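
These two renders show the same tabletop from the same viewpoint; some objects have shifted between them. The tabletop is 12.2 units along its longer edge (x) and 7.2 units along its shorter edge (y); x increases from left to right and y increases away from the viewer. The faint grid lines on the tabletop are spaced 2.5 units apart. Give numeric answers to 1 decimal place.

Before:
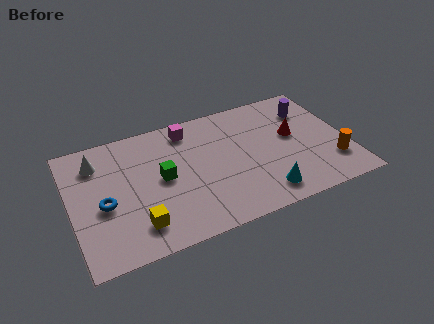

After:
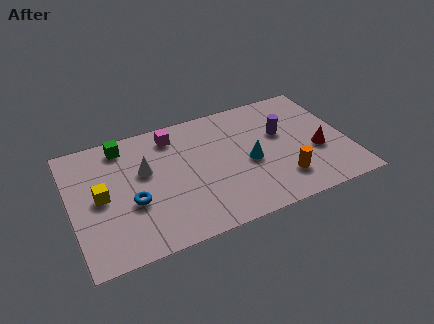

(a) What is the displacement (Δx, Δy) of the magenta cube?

(-0.7, -0.1)

The magenta cube started near (5.4, 6.1) and ended near (4.7, 6.0).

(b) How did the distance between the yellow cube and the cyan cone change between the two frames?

+1.0

They were about 5.5 units apart before and 6.5 after — 1.0 units further apart.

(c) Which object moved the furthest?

the green cube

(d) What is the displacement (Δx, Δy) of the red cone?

(0.9, -1.3)

The red cone started near (9.9, 4.1) and ended near (10.8, 2.8).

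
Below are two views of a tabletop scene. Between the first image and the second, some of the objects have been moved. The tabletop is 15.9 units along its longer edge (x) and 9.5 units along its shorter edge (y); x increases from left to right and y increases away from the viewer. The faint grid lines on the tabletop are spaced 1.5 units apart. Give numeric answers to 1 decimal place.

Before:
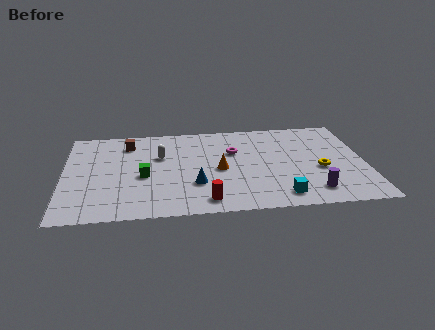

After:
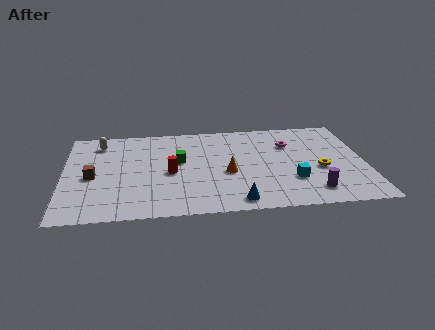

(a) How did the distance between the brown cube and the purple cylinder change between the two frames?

+0.5

They were about 11.3 units apart before and 11.8 after — 0.5 units further apart.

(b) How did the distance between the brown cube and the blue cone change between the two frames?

+2.4

The distance was about 5.8 in the first image and 8.2 in the second, so they moved 2.4 units further apart.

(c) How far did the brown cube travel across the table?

3.8

From (3.4, 7.6) to (1.5, 4.3), the brown cube covered √(1.9² + 3.3²) ≈ 3.8 units.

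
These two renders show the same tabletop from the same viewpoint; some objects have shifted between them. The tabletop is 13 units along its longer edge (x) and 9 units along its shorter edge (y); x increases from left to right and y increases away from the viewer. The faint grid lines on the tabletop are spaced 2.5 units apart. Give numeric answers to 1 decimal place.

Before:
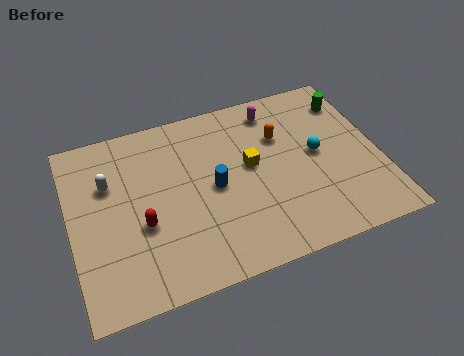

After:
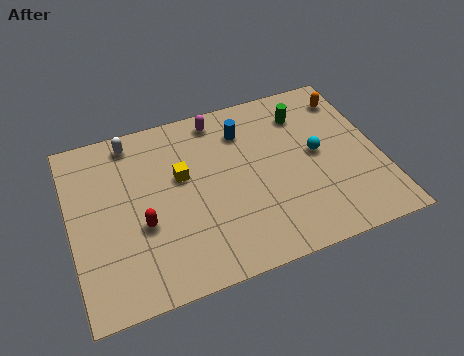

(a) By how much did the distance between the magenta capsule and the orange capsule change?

+4.1

They were about 1.5 units apart before and 5.6 after — 4.1 units further apart.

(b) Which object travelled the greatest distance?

the orange capsule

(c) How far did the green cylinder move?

2.0

From (12.1, 7.1) to (10.1, 7.0), the green cylinder covered √(2.0² + 0.1²) ≈ 2.0 units.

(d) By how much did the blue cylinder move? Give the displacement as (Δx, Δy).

(1.5, 2.5)

The blue cylinder was at about (6.0, 4.4) and moved to about (7.5, 6.9).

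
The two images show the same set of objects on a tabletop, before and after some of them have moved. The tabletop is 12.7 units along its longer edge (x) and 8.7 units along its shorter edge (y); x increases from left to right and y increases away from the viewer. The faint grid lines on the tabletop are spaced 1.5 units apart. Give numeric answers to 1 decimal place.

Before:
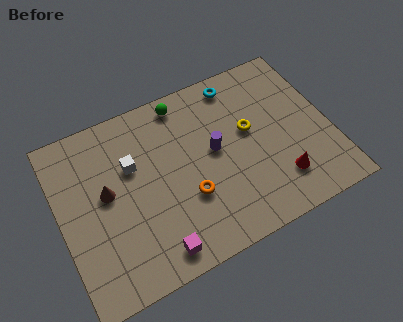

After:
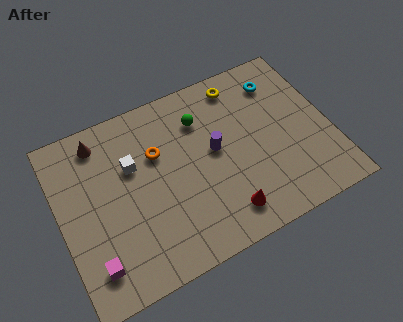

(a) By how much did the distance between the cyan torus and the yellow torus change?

-0.7

They were about 2.6 units apart before and 1.9 after — 0.7 units closer together.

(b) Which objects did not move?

the white cube and the purple cylinder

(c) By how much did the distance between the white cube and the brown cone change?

+0.7

They were about 1.5 units apart before and 2.2 after — 0.7 units further apart.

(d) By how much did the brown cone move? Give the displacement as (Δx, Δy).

(0.0, 2.6)

The brown cone was at about (2.2, 4.8) and moved to about (2.2, 7.4).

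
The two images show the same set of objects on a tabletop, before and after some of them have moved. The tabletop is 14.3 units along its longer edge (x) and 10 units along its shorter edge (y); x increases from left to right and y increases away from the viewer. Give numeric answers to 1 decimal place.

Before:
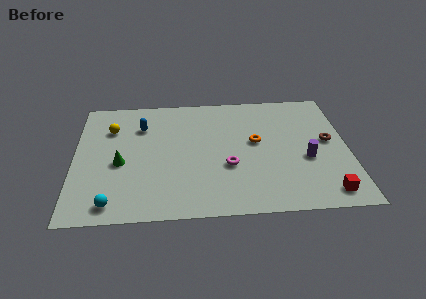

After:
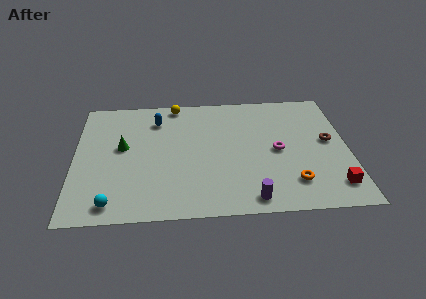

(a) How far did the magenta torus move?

2.8

From (8.0, 3.7) to (10.6, 4.8), the magenta torus covered √(2.6² + 1.1²) ≈ 2.8 units.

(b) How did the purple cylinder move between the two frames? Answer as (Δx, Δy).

(-3.0, -2.9)

From the two frames, the purple cylinder sits at roughly (12.1, 4.0) before and (9.1, 1.1) after.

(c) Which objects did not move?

the brown torus and the cyan sphere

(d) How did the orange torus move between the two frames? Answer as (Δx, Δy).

(1.8, -3.4)

The orange torus started near (9.5, 5.6) and ended near (11.3, 2.2).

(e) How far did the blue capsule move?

0.9

From (3.5, 7.3) to (4.3, 7.8), the blue capsule covered √(0.8² + 0.5²) ≈ 0.9 units.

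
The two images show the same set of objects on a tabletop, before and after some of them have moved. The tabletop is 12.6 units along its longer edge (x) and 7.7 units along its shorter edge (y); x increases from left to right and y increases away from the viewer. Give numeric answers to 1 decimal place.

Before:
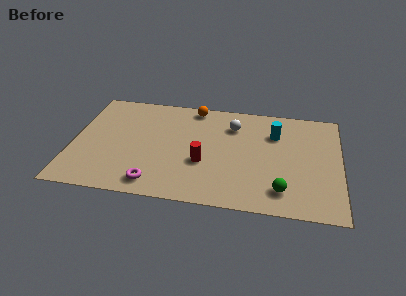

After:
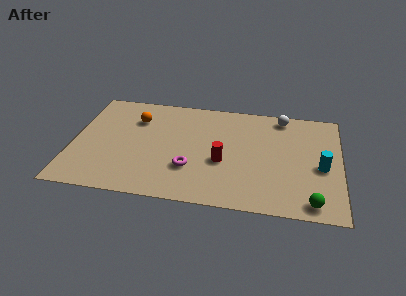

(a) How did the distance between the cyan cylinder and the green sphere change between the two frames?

-1.5

They were about 4.0 units apart before and 2.5 after — 1.5 units closer together.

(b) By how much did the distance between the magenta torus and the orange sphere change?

-1.8

The distance was about 6.0 in the first image and 4.2 in the second, so they moved 1.8 units closer together.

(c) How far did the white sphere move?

2.5

The white sphere moved from about (7.5, 5.8) to (9.8, 6.8), a distance of √(2.3² + 1.0²) ≈ 2.5.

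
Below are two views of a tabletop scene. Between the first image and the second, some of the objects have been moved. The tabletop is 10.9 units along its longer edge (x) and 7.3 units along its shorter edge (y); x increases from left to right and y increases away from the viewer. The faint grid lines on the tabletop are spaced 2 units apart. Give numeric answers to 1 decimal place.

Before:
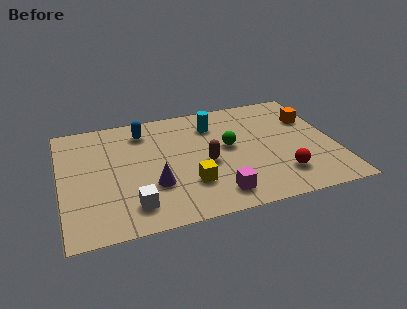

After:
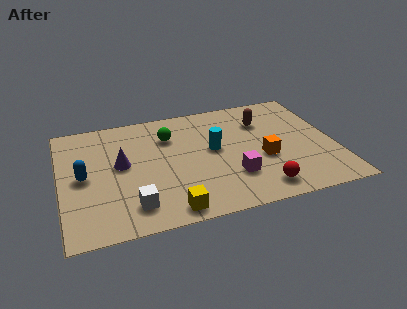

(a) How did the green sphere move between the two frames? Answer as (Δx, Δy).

(-2.3, 1.3)

From the two frames, the green sphere sits at roughly (6.7, 4.0) before and (4.4, 5.3) after.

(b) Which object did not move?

the white cube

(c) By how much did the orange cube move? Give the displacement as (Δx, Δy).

(-2.1, -2.1)

From the two frames, the orange cube sits at roughly (10.1, 5.0) before and (8.0, 2.9) after.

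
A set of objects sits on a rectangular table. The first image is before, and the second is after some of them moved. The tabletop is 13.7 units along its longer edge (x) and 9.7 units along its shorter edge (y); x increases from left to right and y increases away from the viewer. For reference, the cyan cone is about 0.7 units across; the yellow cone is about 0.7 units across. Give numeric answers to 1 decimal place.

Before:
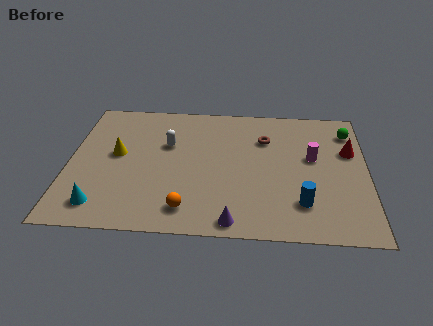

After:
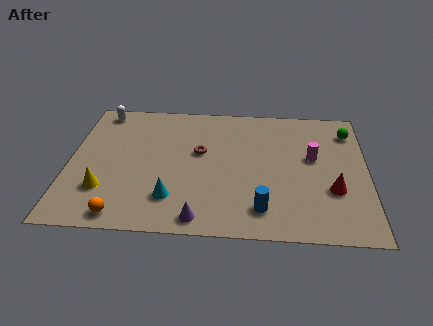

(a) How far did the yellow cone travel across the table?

2.6

From (2.2, 5.3) to (1.7, 2.7), the yellow cone covered √(0.5² + 2.6²) ≈ 2.6 units.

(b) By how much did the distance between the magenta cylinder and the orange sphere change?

+2.8

The distance was about 7.0 in the first image and 9.8 in the second, so they moved 2.8 units further apart.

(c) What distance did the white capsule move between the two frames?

4.0

The white capsule moved from about (4.5, 6.2) to (1.3, 8.6), a distance of √(3.2² + 2.4²) ≈ 4.0.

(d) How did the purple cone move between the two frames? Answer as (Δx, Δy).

(-1.5, 0.1)

From the two frames, the purple cone sits at roughly (7.6, 0.9) before and (6.1, 1.0) after.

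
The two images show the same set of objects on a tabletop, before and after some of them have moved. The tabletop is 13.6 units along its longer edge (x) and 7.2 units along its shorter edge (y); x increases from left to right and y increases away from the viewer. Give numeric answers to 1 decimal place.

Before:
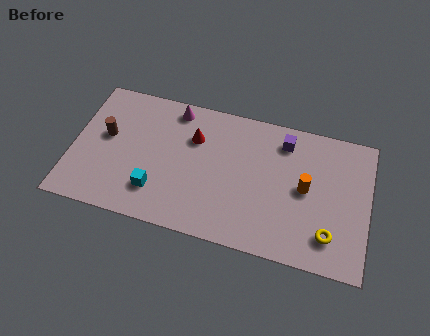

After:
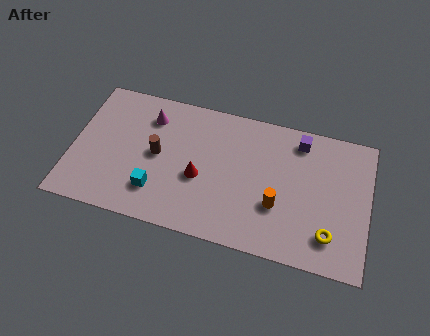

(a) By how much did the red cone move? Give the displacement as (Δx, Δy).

(0.4, -2.0)

The red cone started near (5.5, 5.0) and ended near (5.9, 3.0).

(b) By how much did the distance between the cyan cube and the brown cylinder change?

-1.5

They were about 3.4 units apart before and 1.9 after — 1.5 units closer together.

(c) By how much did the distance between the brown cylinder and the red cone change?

-2.0

The distance was about 4.1 in the first image and 2.1 in the second, so they moved 2.0 units closer together.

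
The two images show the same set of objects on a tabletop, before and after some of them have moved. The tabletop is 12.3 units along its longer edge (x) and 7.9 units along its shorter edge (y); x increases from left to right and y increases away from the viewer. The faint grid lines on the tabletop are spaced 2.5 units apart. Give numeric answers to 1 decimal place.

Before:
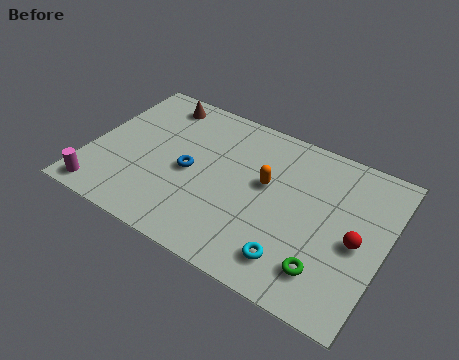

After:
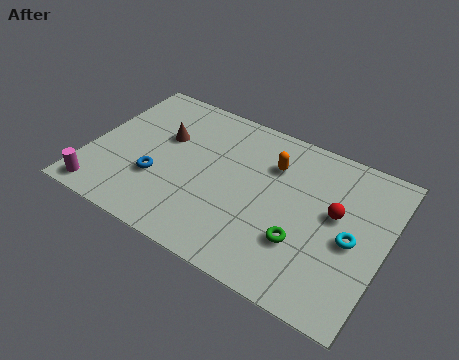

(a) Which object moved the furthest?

the cyan torus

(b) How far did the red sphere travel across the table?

1.3

The red sphere was near (11.2, 3.6) before and (10.2, 4.5) after, so it travelled √(1.0² + 0.9²) ≈ 1.3 units.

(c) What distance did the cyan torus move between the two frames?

3.0

The cyan torus was near (8.9, 1.5) before and (11.0, 3.6) after, so it travelled √(2.1² + 2.1²) ≈ 3.0 units.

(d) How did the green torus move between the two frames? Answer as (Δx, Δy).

(-1.1, 0.8)

From the two frames, the green torus sits at roughly (10.2, 1.7) before and (9.1, 2.5) after.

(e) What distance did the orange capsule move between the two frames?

1.1

The orange capsule was near (7.3, 4.6) before and (7.4, 5.7) after, so it travelled √(0.1² + 1.1²) ≈ 1.1 units.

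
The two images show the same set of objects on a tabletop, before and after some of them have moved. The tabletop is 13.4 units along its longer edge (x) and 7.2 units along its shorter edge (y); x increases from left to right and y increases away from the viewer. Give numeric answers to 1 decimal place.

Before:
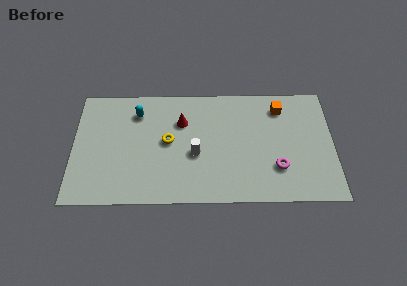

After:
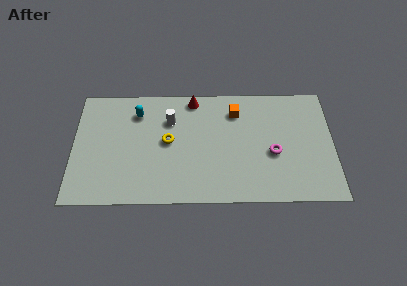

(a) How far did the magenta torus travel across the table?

0.9

From (10.5, 2.1) to (10.3, 3.0), the magenta torus covered √(0.2² + 0.9²) ≈ 0.9 units.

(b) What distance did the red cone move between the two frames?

1.5

The red cone moved from about (5.6, 5.0) to (6.2, 6.4), a distance of √(0.6² + 1.4²) ≈ 1.5.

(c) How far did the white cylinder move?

2.5

The white cylinder moved from about (6.3, 3.0) to (5.0, 5.1), a distance of √(1.3² + 2.1²) ≈ 2.5.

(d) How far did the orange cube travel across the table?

2.3

The orange cube was near (10.7, 5.8) before and (8.4, 5.6) after, so it travelled √(2.3² + 0.2²) ≈ 2.3 units.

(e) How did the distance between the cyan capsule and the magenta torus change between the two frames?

-0.5

The distance was about 8.0 in the first image and 7.5 in the second, so they moved 0.5 units closer together.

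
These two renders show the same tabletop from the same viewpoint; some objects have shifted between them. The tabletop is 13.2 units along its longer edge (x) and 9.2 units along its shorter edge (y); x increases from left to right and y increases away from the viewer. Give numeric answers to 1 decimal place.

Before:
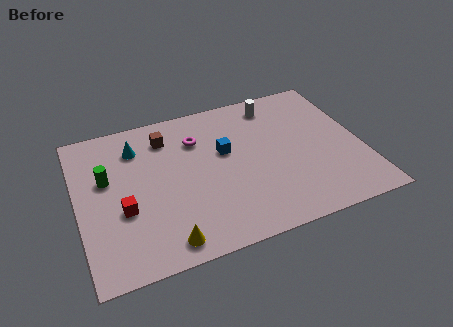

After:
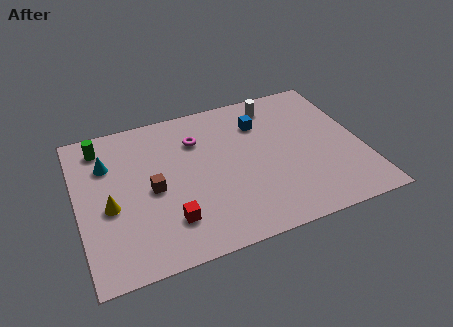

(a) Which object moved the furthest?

the yellow cone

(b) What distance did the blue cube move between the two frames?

2.2

The blue cube moved from about (6.9, 5.5) to (8.7, 6.8), a distance of √(1.8² + 1.3²) ≈ 2.2.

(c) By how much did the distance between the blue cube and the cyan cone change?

+2.9

The distance was about 4.3 in the first image and 7.2 in the second, so they moved 2.9 units further apart.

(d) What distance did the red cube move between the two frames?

2.4

From (2.0, 3.5) to (4.0, 2.2), the red cube covered √(2.0² + 1.3²) ≈ 2.4 units.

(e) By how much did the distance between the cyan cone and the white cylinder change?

+1.5

The distance was about 6.6 in the first image and 8.1 in the second, so they moved 1.5 units further apart.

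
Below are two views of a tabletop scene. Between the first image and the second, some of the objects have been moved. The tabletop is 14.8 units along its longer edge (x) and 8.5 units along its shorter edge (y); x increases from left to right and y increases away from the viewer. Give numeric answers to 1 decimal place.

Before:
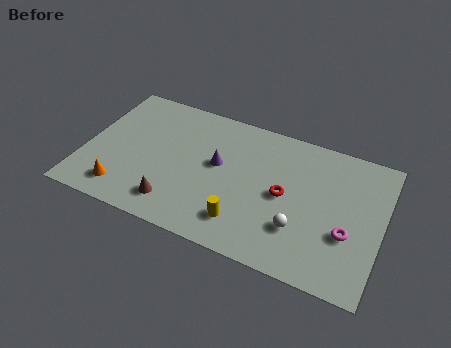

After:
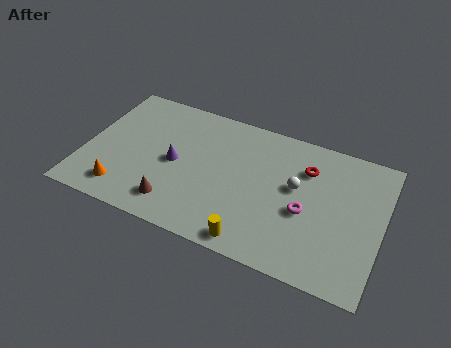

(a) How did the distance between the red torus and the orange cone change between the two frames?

+1.6

Before: roughly 8.3 units apart; after: 9.9. That's 1.6 units further apart.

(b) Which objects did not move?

the brown cone and the orange cone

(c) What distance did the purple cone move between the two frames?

2.2

The purple cone was near (6.6, 4.8) before and (4.5, 4.1) after, so it travelled √(2.1² + 0.7²) ≈ 2.2 units.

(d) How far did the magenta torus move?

2.2

The magenta torus moved from about (13.2, 3.1) to (11.1, 3.6), a distance of √(2.1² + 0.5²) ≈ 2.2.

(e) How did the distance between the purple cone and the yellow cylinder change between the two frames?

+2.0

The distance was about 3.4 in the first image and 5.4 in the second, so they moved 2.0 units further apart.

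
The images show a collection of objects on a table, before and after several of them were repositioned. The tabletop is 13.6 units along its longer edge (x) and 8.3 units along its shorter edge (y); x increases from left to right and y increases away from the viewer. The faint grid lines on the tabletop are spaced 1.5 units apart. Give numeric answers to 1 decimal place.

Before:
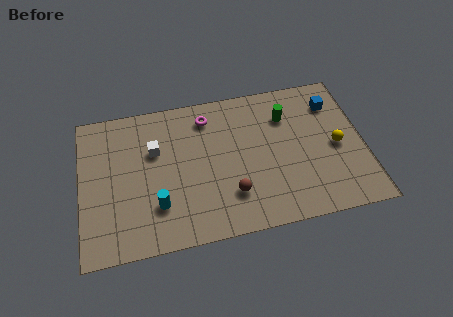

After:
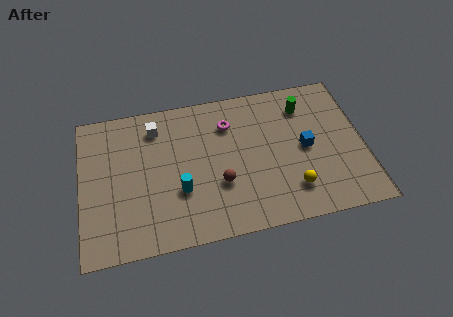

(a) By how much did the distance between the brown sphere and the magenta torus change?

-1.3

They were about 4.7 units apart before and 3.4 after — 1.3 units closer together.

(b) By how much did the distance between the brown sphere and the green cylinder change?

+0.7

Before: roughly 4.9 units apart; after: 5.6. That's 0.7 units further apart.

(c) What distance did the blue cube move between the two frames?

2.7

The blue cube was near (12.3, 6.4) before and (10.8, 4.1) after, so it travelled √(1.5² + 2.3²) ≈ 2.7 units.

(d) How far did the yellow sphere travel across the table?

3.0

The yellow sphere was near (12.3, 3.9) before and (10.0, 1.9) after, so it travelled √(2.3² + 2.0²) ≈ 3.0 units.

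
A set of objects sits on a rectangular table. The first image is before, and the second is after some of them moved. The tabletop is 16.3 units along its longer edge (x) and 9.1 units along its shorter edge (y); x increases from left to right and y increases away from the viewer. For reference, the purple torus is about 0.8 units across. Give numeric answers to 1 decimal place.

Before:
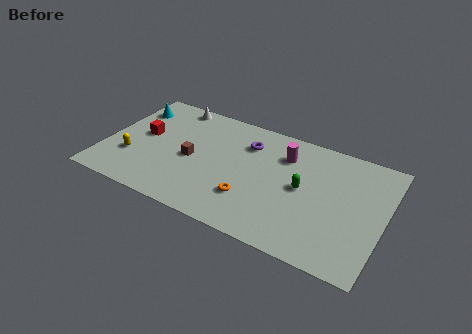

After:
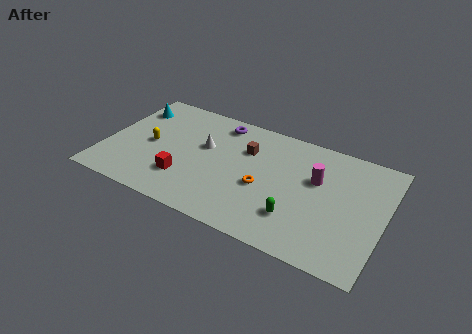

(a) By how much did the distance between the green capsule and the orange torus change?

-1.0

Before: roughly 3.5 units apart; after: 2.5. That's 1.0 units closer together.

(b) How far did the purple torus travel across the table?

2.1

The purple torus was near (8.1, 6.8) before and (6.3, 7.8) after, so it travelled √(1.8² + 1.0²) ≈ 2.1 units.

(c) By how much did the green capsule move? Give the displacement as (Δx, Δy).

(-0.1, -2.3)

The green capsule was at about (11.6, 4.7) and moved to about (11.5, 2.4).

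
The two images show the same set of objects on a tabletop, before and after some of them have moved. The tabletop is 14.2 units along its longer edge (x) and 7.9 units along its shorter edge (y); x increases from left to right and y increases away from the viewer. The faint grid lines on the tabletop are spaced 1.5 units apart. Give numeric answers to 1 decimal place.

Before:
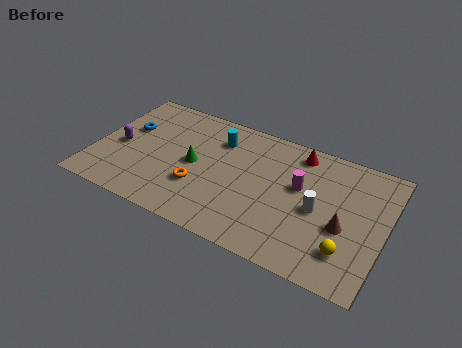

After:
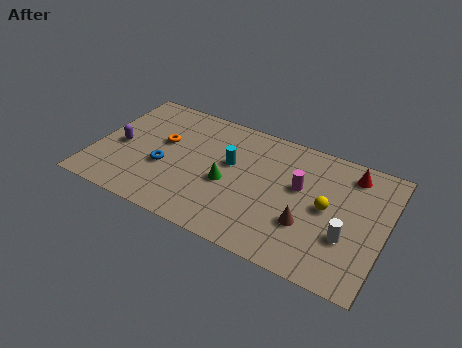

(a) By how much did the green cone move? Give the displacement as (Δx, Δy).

(1.7, -0.5)

The green cone started near (4.9, 3.9) and ended near (6.6, 3.4).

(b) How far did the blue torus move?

2.8

The blue torus moved from about (1.4, 4.9) to (3.5, 3.1), a distance of √(2.1² + 1.8²) ≈ 2.8.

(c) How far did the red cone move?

2.6

The red cone was near (9.7, 6.8) before and (12.3, 6.6) after, so it travelled √(2.6² + 0.2²) ≈ 2.6 units.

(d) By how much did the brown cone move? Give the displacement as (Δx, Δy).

(-1.7, -0.6)

The brown cone started near (12.3, 3.2) and ended near (10.6, 2.6).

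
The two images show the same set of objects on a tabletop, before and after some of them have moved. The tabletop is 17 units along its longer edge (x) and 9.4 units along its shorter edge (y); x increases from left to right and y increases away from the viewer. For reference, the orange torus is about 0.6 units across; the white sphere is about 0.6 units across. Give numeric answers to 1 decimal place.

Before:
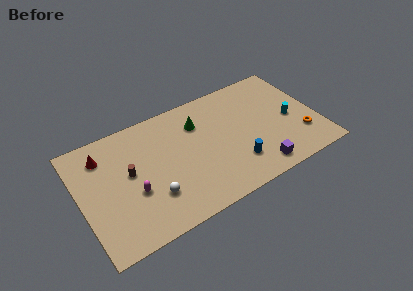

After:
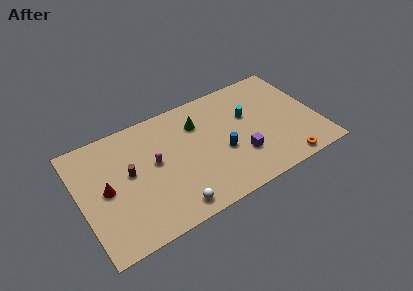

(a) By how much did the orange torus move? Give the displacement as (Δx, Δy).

(-1.5, -1.7)

The orange torus was at about (15.6, 2.6) and moved to about (14.1, 0.9).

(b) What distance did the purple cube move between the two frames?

1.9

The purple cube was near (12.2, 1.3) before and (11.2, 2.9) after, so it travelled √(1.0² + 1.6²) ≈ 1.9 units.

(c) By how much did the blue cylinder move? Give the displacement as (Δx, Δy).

(-0.8, 1.4)

From the two frames, the blue cylinder sits at roughly (10.8, 2.4) before and (10.0, 3.8) after.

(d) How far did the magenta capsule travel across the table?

2.3

The magenta capsule moved from about (3.6, 3.6) to (5.3, 5.2), a distance of √(1.7² + 1.6²) ≈ 2.3.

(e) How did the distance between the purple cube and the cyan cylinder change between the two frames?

-1.0

They were about 4.2 units apart before and 3.2 after — 1.0 units closer together.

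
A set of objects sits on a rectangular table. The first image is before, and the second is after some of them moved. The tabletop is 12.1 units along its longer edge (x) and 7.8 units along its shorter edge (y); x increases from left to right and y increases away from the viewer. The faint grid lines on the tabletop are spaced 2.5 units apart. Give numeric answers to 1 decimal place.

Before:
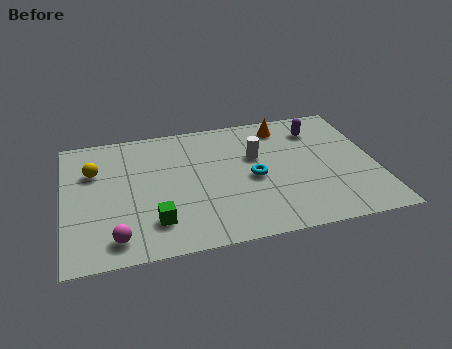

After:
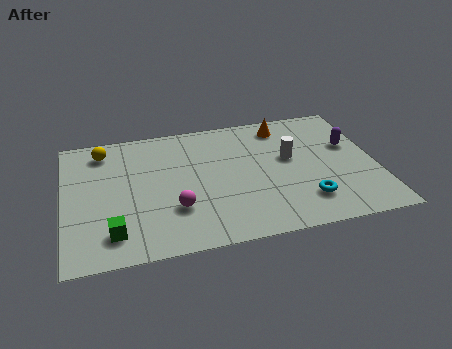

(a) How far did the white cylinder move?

1.4

The white cylinder was near (7.5, 4.9) before and (8.8, 4.5) after, so it travelled √(1.3² + 0.4²) ≈ 1.4 units.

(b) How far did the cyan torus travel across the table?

2.6

The cyan torus was near (7.3, 3.6) before and (9.2, 1.8) after, so it travelled √(1.9² + 1.8²) ≈ 2.6 units.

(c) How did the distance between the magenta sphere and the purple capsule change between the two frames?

-2.1

The distance was about 9.5 in the first image and 7.4 in the second, so they moved 2.1 units closer together.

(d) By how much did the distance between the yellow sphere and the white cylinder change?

+1.2

Before: roughly 6.3 units apart; after: 7.5. That's 1.2 units further apart.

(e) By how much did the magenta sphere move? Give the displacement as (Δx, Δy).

(2.3, 1.2)

The magenta sphere started near (1.9, 1.2) and ended near (4.2, 2.4).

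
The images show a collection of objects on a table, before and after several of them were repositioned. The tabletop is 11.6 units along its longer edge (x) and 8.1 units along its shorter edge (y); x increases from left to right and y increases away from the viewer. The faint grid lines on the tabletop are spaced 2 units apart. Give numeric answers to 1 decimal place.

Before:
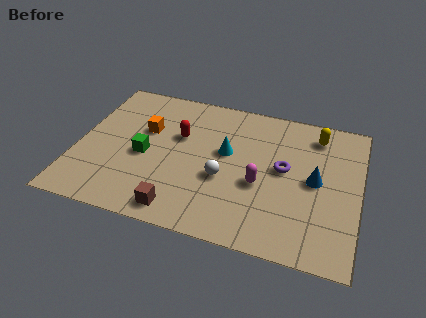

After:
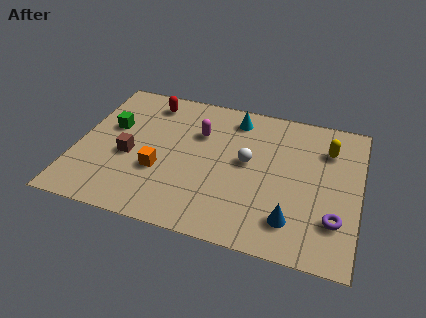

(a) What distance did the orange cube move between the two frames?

2.3

The orange cube was near (2.7, 5.1) before and (3.5, 2.9) after, so it travelled √(0.8² + 2.2²) ≈ 2.3 units.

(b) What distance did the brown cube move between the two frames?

3.3

The brown cube moved from about (4.5, 1.0) to (2.2, 3.4), a distance of √(2.3² + 2.4²) ≈ 3.3.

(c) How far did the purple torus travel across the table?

3.1

From (8.5, 4.4) to (10.7, 2.2), the purple torus covered √(2.2² + 2.2²) ≈ 3.1 units.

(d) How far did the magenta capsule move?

3.5

From (7.6, 3.3) to (4.9, 5.5), the magenta capsule covered √(2.7² + 2.2²) ≈ 3.5 units.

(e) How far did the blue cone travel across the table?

2.5

The blue cone was near (9.8, 4.1) before and (9.0, 1.7) after, so it travelled √(0.8² + 2.4²) ≈ 2.5 units.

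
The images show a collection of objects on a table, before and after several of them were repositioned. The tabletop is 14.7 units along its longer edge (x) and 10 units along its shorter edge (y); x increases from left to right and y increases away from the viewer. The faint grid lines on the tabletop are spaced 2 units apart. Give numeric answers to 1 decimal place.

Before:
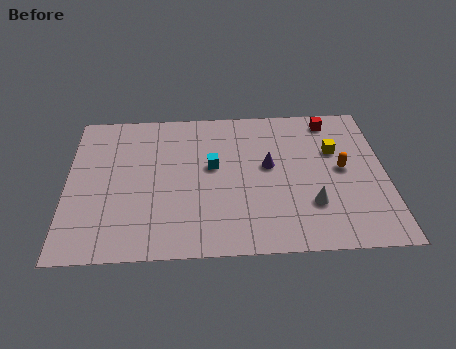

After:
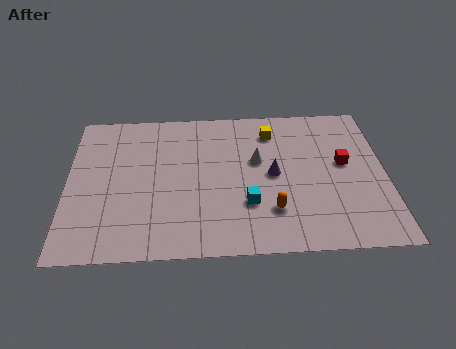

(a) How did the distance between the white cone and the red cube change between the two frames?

-1.9

They were about 5.9 units apart before and 4.0 after — 1.9 units closer together.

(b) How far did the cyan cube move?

3.1

The cyan cube moved from about (6.7, 5.7) to (8.3, 3.1), a distance of √(1.6² + 2.6²) ≈ 3.1.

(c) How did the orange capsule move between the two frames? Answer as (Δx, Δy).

(-3.3, -2.6)

The orange capsule was at about (12.7, 5.2) and moved to about (9.4, 2.6).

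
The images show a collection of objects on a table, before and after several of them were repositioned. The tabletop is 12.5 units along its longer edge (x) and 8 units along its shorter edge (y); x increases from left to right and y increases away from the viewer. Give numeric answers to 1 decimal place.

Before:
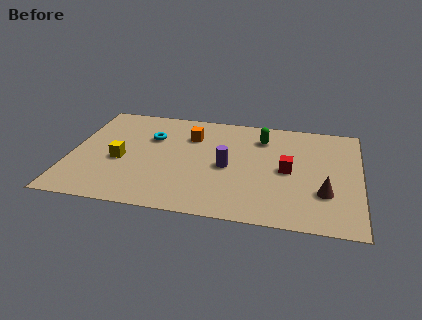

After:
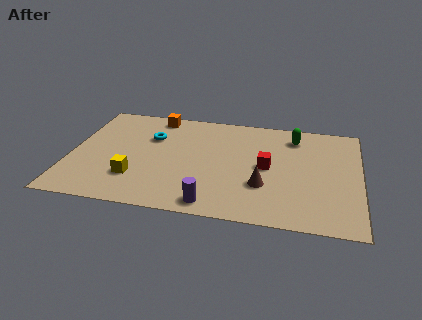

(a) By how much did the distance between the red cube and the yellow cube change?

-1.3

They were about 7.2 units apart before and 5.9 after — 1.3 units closer together.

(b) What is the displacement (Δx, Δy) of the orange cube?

(-1.6, 1.3)

The orange cube started near (5.1, 5.8) and ended near (3.5, 7.1).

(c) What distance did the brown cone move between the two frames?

2.6

The brown cone moved from about (11.0, 2.5) to (8.4, 2.6), a distance of √(2.6² + 0.1²) ≈ 2.6.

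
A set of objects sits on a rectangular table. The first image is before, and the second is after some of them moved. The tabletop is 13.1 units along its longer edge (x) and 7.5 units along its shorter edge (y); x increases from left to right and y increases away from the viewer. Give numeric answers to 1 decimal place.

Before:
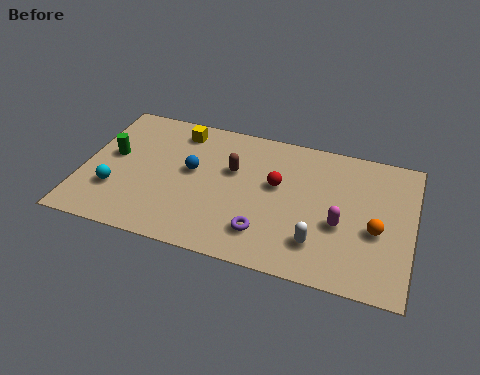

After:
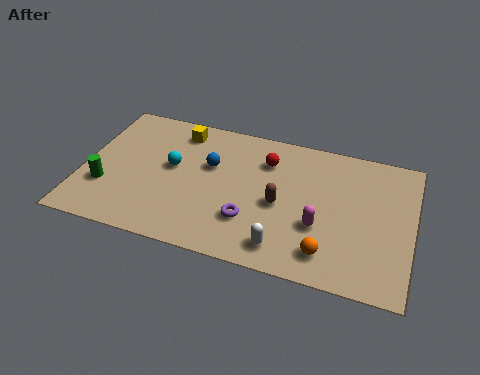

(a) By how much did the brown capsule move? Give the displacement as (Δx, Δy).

(2.0, -1.3)

From the two frames, the brown capsule sits at roughly (5.9, 4.7) before and (7.9, 3.4) after.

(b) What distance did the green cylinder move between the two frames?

1.8

The green cylinder moved from about (1.1, 4.2) to (1.0, 2.4), a distance of √(0.1² + 1.8²) ≈ 1.8.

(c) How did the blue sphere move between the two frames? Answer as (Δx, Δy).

(0.7, 0.5)

The blue sphere was at about (4.3, 4.2) and moved to about (5.0, 4.7).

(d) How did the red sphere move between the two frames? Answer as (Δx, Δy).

(-0.5, 1.2)

The red sphere started near (7.7, 4.4) and ended near (7.2, 5.6).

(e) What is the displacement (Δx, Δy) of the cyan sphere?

(2.1, 1.9)

The cyan sphere started near (1.4, 2.3) and ended near (3.5, 4.2).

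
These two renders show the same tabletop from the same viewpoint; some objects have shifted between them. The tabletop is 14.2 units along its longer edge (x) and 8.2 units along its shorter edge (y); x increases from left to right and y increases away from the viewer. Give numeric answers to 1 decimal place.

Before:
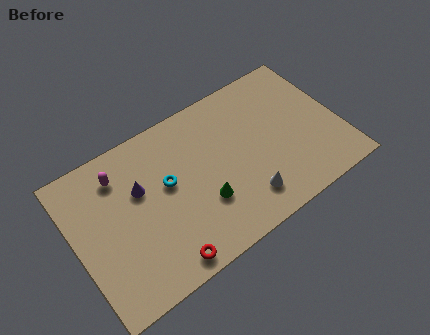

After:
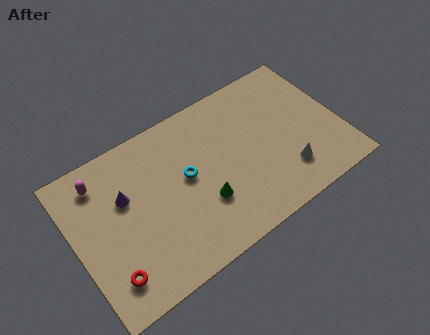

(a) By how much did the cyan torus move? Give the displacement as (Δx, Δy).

(1.0, -0.2)

The cyan torus started near (5.0, 4.7) and ended near (6.0, 4.5).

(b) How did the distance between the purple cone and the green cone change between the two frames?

+0.6

Before: roughly 3.9 units apart; after: 4.5. That's 0.6 units further apart.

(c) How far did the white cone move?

2.3

The white cone was near (8.7, 1.7) before and (11.0, 2.0) after, so it travelled √(2.3² + 0.3²) ≈ 2.3 units.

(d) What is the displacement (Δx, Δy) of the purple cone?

(-0.8, 0.0)

The purple cone was at about (3.6, 5.2) and moved to about (2.8, 5.2).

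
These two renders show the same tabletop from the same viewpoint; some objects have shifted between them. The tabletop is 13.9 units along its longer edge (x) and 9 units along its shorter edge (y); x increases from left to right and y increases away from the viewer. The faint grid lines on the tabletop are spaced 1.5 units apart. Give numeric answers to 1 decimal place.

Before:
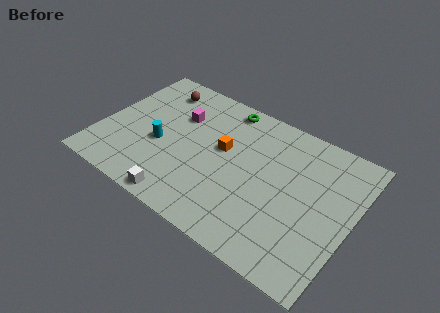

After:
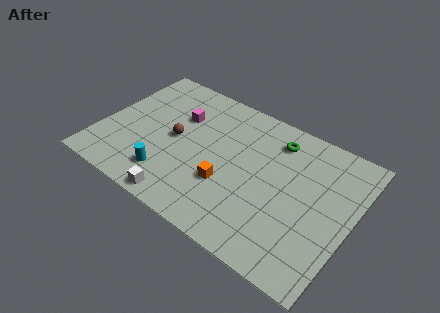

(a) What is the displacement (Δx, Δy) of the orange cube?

(0.6, -2.1)

From the two frames, the orange cube sits at roughly (6.7, 5.2) before and (7.3, 3.1) after.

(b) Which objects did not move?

the magenta cube and the white cube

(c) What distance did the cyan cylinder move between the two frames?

2.0

The cyan cylinder moved from about (3.4, 3.7) to (4.2, 1.9), a distance of √(0.8² + 1.8²) ≈ 2.0.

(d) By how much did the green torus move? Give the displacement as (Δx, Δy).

(3.0, -0.7)

The green torus started near (6.3, 8.0) and ended near (9.3, 7.3).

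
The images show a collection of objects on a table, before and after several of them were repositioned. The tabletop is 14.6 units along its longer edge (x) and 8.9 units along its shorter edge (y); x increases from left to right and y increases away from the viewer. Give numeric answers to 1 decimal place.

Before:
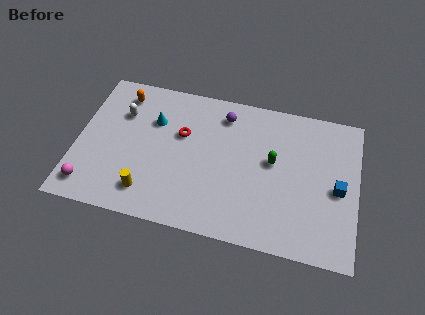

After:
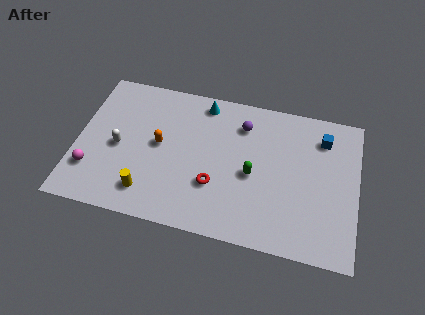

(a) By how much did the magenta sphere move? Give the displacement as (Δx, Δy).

(0.0, 1.0)

From the two frames, the magenta sphere sits at roughly (0.9, 1.4) before and (0.9, 2.4) after.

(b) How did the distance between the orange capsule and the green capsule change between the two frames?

-3.5

Before: roughly 8.4 units apart; after: 4.9. That's 3.5 units closer together.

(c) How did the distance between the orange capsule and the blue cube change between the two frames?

-3.3

Before: roughly 12.0 units apart; after: 8.7. That's 3.3 units closer together.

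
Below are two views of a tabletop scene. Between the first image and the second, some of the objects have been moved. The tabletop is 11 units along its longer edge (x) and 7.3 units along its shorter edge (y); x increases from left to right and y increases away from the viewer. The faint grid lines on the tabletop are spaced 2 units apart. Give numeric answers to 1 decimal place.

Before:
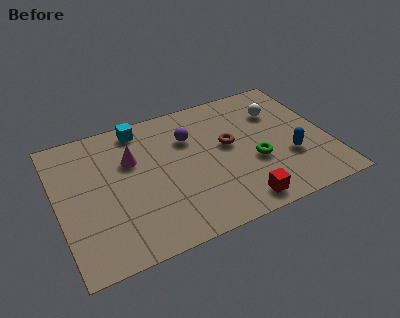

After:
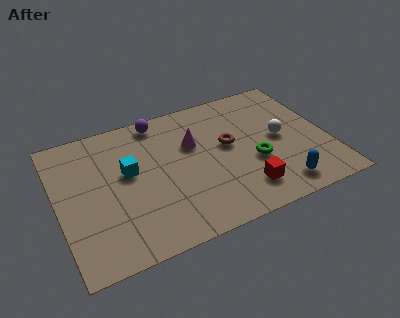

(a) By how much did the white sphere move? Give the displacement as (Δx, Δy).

(-0.1, -1.5)

The white sphere started near (9.2, 5.2) and ended near (9.1, 3.7).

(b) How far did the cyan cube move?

2.3

The cyan cube moved from about (3.6, 6.4) to (2.9, 4.2), a distance of √(0.7² + 2.2²) ≈ 2.3.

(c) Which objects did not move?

the brown torus and the green torus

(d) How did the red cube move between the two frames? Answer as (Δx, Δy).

(0.3, 0.6)

The red cube was at about (7.0, 0.9) and moved to about (7.3, 1.5).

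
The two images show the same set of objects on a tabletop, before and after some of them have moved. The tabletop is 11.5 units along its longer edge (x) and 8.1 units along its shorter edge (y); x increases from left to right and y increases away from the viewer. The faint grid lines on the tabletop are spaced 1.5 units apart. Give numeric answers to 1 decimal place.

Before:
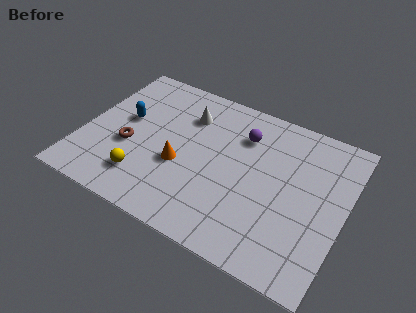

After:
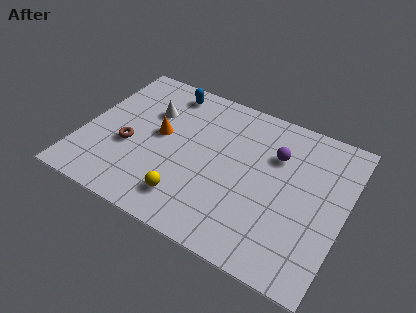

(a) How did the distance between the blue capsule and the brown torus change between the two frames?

+2.5

The distance was about 1.5 in the first image and 4.0 in the second, so they moved 2.5 units further apart.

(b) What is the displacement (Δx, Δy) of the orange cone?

(-1.1, 1.2)

The orange cone started near (4.4, 3.2) and ended near (3.3, 4.4).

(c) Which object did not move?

the brown torus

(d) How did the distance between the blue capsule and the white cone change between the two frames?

-1.4

They were about 3.0 units apart before and 1.6 after — 1.4 units closer together.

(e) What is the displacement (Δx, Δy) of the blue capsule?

(1.5, 2.4)

From the two frames, the blue capsule sits at roughly (1.7, 4.6) before and (3.2, 7.0) after.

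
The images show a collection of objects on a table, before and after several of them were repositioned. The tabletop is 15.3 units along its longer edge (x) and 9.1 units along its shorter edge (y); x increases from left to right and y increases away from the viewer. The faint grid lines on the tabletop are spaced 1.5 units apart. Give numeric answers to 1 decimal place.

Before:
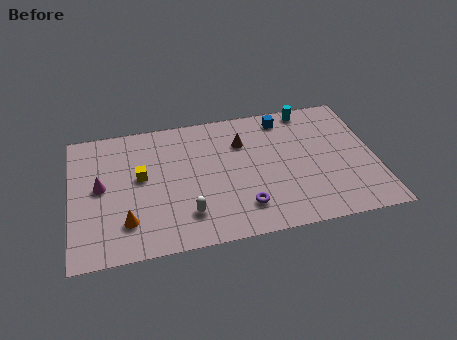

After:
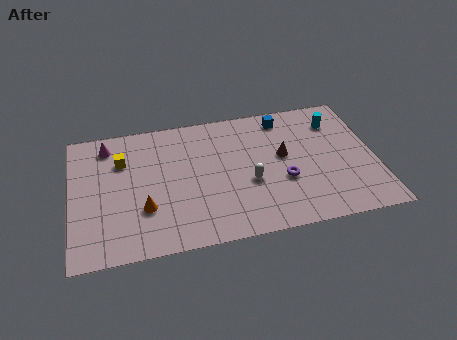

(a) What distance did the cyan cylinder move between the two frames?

1.8

The cyan cylinder was near (12.2, 8.2) before and (13.5, 7.0) after, so it travelled √(1.3² + 1.2²) ≈ 1.8 units.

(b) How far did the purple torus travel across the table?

2.5

The purple torus moved from about (8.5, 2.0) to (10.6, 3.4), a distance of √(2.1² + 1.4²) ≈ 2.5.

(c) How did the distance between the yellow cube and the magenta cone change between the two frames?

-0.6

Before: roughly 2.0 units apart; after: 1.4. That's 0.6 units closer together.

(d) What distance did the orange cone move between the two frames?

1.1

The orange cone was near (2.7, 2.2) before and (3.6, 2.9) after, so it travelled √(0.9² + 0.7²) ≈ 1.1 units.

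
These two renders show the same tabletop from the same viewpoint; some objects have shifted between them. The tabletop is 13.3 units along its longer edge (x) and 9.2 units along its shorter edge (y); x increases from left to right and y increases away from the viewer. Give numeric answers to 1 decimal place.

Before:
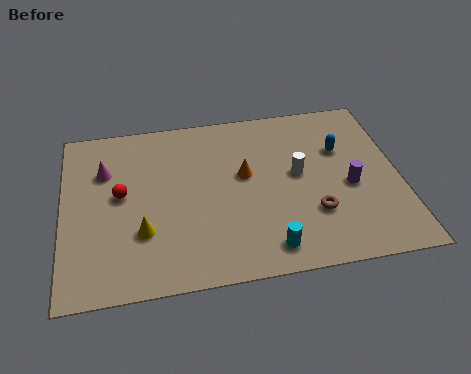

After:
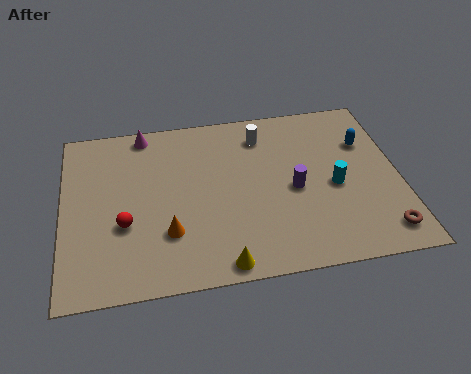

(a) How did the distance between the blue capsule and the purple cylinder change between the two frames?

+1.6

Before: roughly 2.1 units apart; after: 3.7. That's 1.6 units further apart.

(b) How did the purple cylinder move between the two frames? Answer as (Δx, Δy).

(-2.2, 0.2)

The purple cylinder was at about (11.3, 4.0) and moved to about (9.1, 4.2).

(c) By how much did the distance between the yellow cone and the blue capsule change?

-0.5

The distance was about 8.6 in the first image and 8.1 in the second, so they moved 0.5 units closer together.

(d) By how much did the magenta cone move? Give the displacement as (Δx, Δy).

(1.6, 1.9)

From the two frames, the magenta cone sits at roughly (1.7, 6.4) before and (3.3, 8.3) after.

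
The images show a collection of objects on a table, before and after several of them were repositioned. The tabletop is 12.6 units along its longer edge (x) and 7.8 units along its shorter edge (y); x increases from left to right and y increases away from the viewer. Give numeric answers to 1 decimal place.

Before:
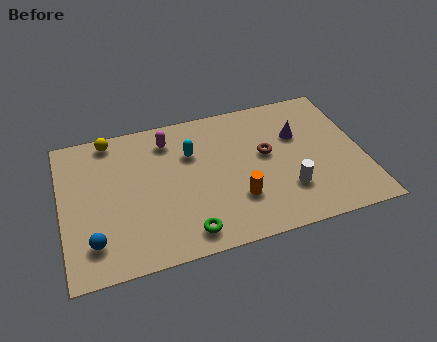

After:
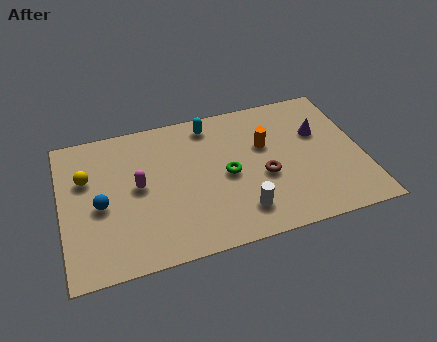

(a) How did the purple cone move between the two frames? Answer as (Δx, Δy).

(0.9, -0.1)

The purple cone was at about (10.0, 5.1) and moved to about (10.9, 5.0).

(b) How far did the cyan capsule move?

1.7

From (5.5, 5.3) to (6.4, 6.7), the cyan capsule covered √(0.9² + 1.4²) ≈ 1.7 units.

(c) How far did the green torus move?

3.2

The green torus moved from about (5.0, 1.1) to (6.9, 3.7), a distance of √(1.9² + 2.6²) ≈ 3.2.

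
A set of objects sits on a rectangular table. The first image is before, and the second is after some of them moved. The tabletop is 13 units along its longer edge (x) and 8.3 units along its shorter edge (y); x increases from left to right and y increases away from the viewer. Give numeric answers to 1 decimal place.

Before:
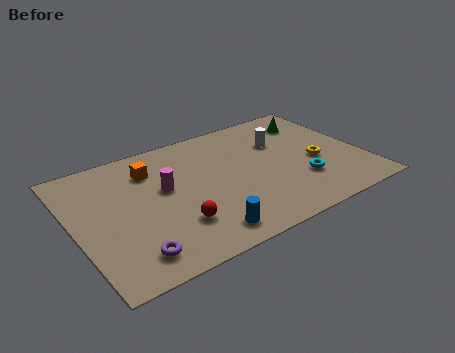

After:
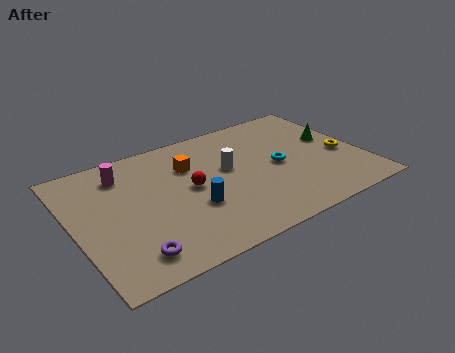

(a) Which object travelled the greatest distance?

the white cylinder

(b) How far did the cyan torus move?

1.7

The cyan torus was near (10.0, 2.5) before and (9.2, 4.0) after, so it travelled √(0.8² + 1.5²) ≈ 1.7 units.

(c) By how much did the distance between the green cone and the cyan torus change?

-1.4

Before: roughly 4.2 units apart; after: 2.8. That's 1.4 units closer together.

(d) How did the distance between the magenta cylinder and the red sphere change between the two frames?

+1.0

The distance was about 2.5 in the first image and 3.5 in the second, so they moved 1.0 units further apart.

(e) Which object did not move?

the purple torus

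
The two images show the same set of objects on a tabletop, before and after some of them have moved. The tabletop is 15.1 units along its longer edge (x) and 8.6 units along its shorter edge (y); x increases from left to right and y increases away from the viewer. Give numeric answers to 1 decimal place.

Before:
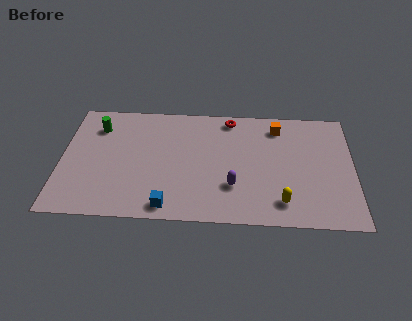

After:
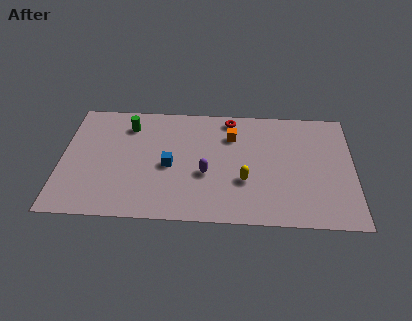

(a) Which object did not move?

the red torus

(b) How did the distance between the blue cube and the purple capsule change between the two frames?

-1.7

They were about 3.7 units apart before and 2.0 after — 1.7 units closer together.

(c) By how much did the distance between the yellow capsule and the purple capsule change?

-0.7

Before: roughly 2.7 units apart; after: 2.0. That's 0.7 units closer together.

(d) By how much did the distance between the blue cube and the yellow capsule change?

-1.8

They were about 5.8 units apart before and 4.0 after — 1.8 units closer together.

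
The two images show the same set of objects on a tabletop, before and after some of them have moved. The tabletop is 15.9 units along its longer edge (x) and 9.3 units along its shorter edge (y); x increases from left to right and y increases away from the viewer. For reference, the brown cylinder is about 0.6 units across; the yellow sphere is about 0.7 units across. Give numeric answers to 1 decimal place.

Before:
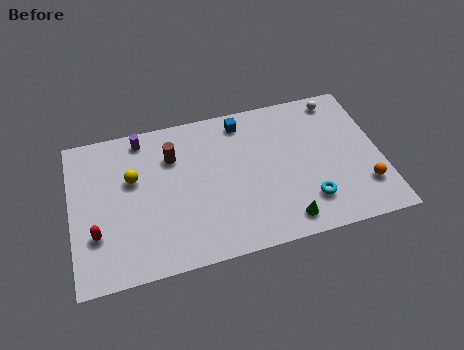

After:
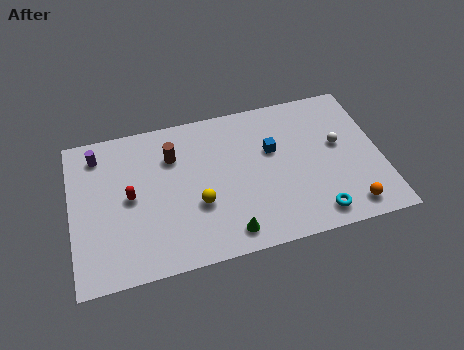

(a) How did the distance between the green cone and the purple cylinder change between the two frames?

-0.8

The distance was about 9.8 in the first image and 9.0 in the second, so they moved 0.8 units closer together.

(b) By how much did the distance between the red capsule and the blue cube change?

-1.8

Before: roughly 9.3 units apart; after: 7.5. That's 1.8 units closer together.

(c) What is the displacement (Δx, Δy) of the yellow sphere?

(3.2, -2.4)

The yellow sphere started near (3.2, 5.8) and ended near (6.4, 3.4).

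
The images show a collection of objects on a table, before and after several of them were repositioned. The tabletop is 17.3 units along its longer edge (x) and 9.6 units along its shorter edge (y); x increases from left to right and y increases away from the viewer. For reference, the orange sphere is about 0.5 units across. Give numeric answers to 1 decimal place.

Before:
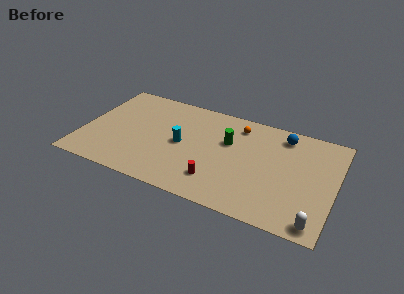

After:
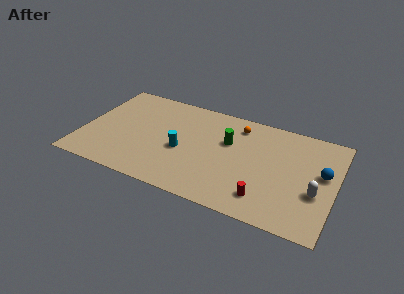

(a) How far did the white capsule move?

2.6

From (16.3, 1.0) to (16.1, 3.6), the white capsule covered √(0.2² + 2.6²) ≈ 2.6 units.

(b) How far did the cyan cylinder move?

0.6

The cyan cylinder moved from about (6.8, 4.7) to (6.9, 4.1), a distance of √(0.1² + 0.6²) ≈ 0.6.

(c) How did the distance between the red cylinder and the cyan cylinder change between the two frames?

+2.6

They were about 3.7 units apart before and 6.3 after — 2.6 units further apart.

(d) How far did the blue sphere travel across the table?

3.9

From (13.5, 8.1) to (16.4, 5.5), the blue sphere covered √(2.9² + 2.6²) ≈ 3.9 units.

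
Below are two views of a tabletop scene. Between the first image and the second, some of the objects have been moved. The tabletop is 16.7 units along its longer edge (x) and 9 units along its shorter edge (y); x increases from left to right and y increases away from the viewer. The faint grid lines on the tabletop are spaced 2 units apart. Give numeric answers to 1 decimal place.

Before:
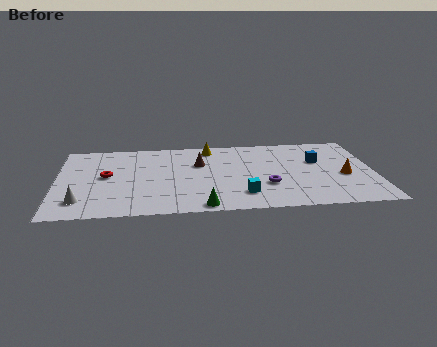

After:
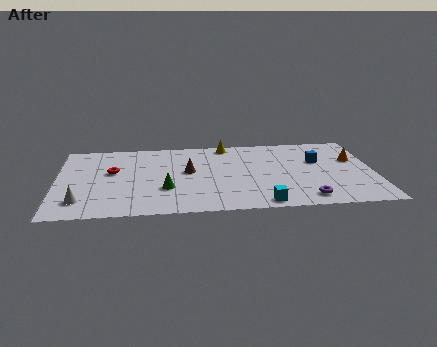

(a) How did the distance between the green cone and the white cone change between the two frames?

-1.9

Before: roughly 6.4 units apart; after: 4.5. That's 1.9 units closer together.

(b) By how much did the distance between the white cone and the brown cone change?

-1.0

Before: roughly 7.4 units apart; after: 6.4. That's 1.0 units closer together.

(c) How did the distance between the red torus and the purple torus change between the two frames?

+2.3

The distance was about 8.6 in the first image and 10.9 in the second, so they moved 2.3 units further apart.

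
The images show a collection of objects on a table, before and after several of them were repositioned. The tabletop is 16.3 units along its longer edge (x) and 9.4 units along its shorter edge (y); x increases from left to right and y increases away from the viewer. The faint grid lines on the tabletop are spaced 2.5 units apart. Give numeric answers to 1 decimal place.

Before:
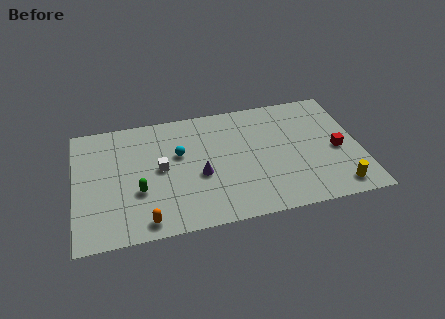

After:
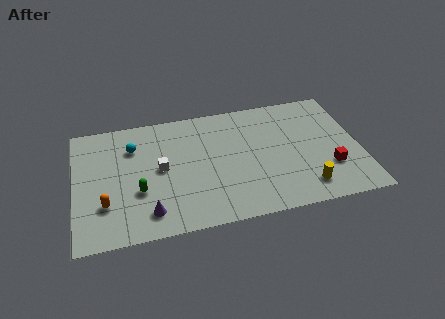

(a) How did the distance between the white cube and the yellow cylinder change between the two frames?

-1.8

The distance was about 10.5 in the first image and 8.7 in the second, so they moved 1.8 units closer together.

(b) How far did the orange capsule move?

2.8

From (3.9, 1.1) to (1.7, 2.8), the orange capsule covered √(2.2² + 1.7²) ≈ 2.8 units.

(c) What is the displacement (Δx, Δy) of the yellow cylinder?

(-1.8, 0.4)

From the two frames, the yellow cylinder sits at roughly (14.8, 1.3) before and (13.0, 1.7) after.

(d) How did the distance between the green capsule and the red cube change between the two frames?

-0.5

Before: roughly 11.4 units apart; after: 10.9. That's 0.5 units closer together.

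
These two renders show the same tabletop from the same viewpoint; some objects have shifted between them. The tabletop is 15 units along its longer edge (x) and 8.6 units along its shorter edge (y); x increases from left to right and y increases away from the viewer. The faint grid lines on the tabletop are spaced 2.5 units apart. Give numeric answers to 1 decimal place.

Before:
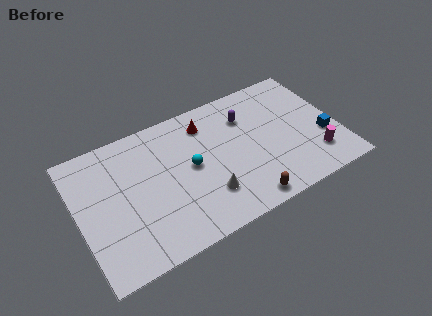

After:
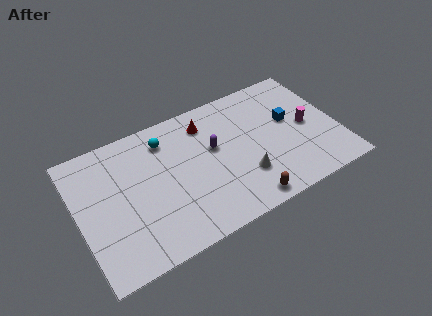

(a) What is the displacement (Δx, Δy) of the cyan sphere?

(-1.2, 2.4)

From the two frames, the cyan sphere sits at roughly (6.5, 4.5) before and (5.3, 6.9) after.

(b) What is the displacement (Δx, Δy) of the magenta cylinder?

(-0.1, 2.2)

The magenta cylinder started near (13.4, 2.0) and ended near (13.3, 4.2).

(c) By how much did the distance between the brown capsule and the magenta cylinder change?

+0.9

They were about 4.4 units apart before and 5.3 after — 0.9 units further apart.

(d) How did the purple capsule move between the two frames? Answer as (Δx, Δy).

(-2.1, -1.2)

The purple capsule was at about (10.0, 6.3) and moved to about (7.9, 5.1).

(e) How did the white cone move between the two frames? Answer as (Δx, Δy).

(2.2, 0.2)

The white cone started near (7.1, 2.3) and ended near (9.3, 2.5).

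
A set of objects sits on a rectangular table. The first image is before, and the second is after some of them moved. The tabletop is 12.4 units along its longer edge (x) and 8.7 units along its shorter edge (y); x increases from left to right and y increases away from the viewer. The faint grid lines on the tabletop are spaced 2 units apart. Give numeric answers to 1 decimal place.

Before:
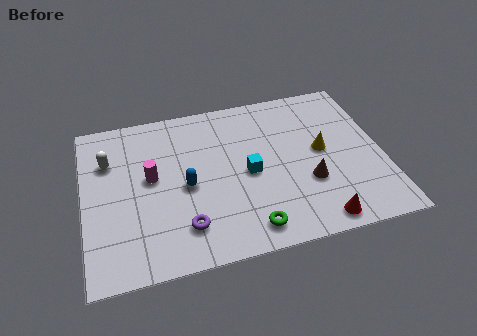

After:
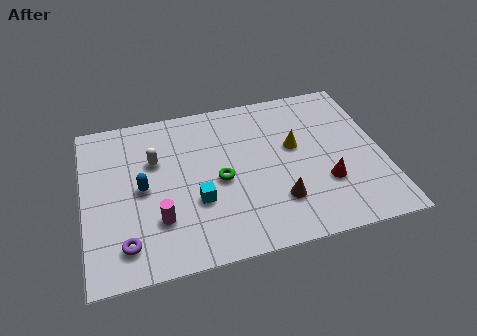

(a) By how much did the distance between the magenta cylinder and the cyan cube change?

-2.4

The distance was about 4.1 in the first image and 1.7 in the second, so they moved 2.4 units closer together.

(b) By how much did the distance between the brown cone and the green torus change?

-0.3

The distance was about 3.2 in the first image and 2.9 in the second, so they moved 0.3 units closer together.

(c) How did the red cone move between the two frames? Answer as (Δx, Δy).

(0.5, 1.9)

The red cone was at about (9.4, 0.9) and moved to about (9.9, 2.8).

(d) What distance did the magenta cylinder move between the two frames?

2.3

From (2.8, 4.8) to (3.0, 2.5), the magenta cylinder covered √(0.2² + 2.3²) ≈ 2.3 units.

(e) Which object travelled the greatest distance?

the green torus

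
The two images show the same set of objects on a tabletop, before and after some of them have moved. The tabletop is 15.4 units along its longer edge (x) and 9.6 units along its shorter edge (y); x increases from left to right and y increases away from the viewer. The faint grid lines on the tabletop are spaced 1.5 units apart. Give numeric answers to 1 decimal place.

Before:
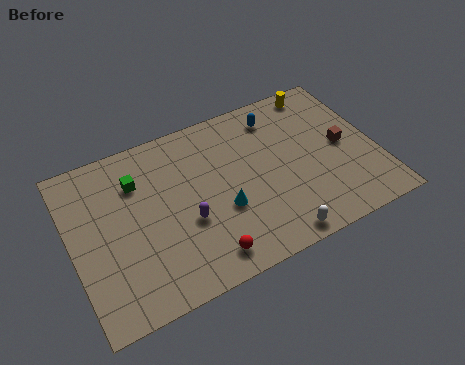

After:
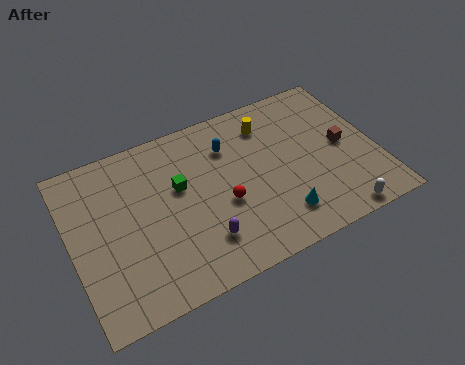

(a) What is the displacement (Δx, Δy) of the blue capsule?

(-2.6, -0.8)

From the two frames, the blue capsule sits at roughly (10.8, 7.9) before and (8.2, 7.1) after.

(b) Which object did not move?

the brown cube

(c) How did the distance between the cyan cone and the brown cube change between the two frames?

-1.9

The distance was about 6.5 in the first image and 4.6 in the second, so they moved 1.9 units closer together.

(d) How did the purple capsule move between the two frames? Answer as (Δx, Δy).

(0.6, -1.4)

From the two frames, the purple capsule sits at roughly (5.6, 3.7) before and (6.2, 2.3) after.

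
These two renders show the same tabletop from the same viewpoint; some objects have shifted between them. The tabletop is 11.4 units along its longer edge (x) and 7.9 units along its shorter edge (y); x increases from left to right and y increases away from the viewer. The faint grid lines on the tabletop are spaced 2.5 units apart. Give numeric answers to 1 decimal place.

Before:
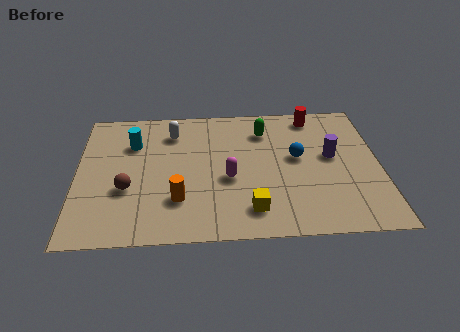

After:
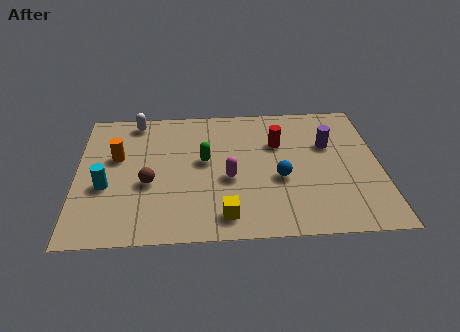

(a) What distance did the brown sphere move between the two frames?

0.9

The brown sphere moved from about (1.9, 2.9) to (2.7, 3.2), a distance of √(0.8² + 0.3²) ≈ 0.9.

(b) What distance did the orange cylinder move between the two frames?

3.5

From (3.8, 2.2) to (1.5, 4.8), the orange cylinder covered √(2.3² + 2.6²) ≈ 3.5 units.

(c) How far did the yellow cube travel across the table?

1.0

The yellow cube was near (6.5, 1.5) before and (5.5, 1.2) after, so it travelled √(1.0² + 0.3²) ≈ 1.0 units.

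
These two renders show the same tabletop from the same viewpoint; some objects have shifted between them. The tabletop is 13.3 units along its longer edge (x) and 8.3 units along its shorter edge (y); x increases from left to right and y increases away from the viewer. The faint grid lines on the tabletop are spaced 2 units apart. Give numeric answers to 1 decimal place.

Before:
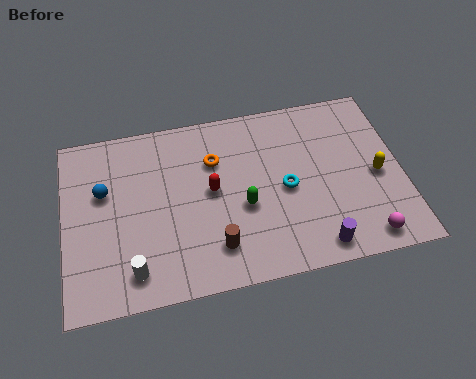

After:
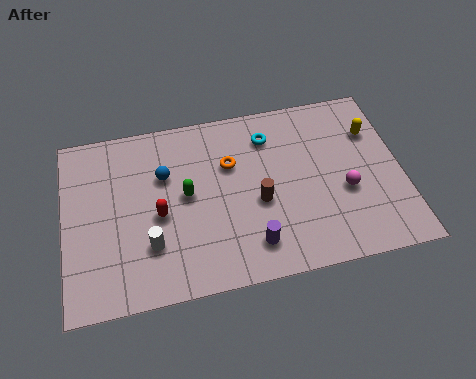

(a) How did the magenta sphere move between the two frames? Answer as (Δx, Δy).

(-0.6, 2.3)

The magenta sphere started near (11.6, 1.0) and ended near (11.0, 3.3).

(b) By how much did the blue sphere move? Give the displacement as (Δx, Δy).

(2.4, 0.3)

The blue sphere was at about (1.6, 5.2) and moved to about (4.0, 5.5).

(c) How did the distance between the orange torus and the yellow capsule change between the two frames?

-0.9

The distance was about 6.6 in the first image and 5.7 in the second, so they moved 0.9 units closer together.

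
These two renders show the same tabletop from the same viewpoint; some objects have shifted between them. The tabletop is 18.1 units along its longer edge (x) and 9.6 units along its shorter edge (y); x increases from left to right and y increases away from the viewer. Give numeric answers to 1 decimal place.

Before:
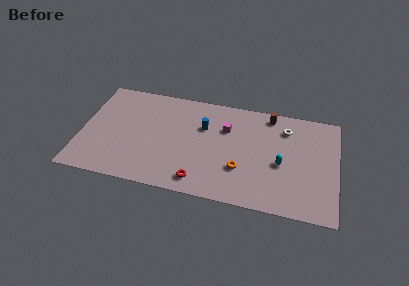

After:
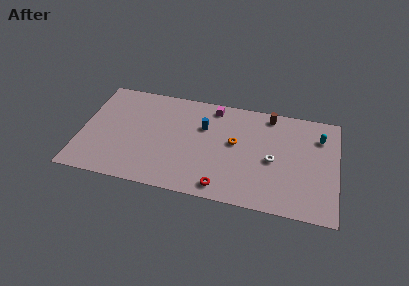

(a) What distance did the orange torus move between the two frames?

2.4

From (11.4, 3.1) to (10.9, 5.4), the orange torus covered √(0.5² + 2.3²) ≈ 2.4 units.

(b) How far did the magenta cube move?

2.1

The magenta cube moved from about (10.2, 6.6) to (9.2, 8.4), a distance of √(1.0² + 1.8²) ≈ 2.1.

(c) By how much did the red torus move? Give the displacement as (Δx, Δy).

(1.6, -0.2)

The red torus was at about (8.6, 1.4) and moved to about (10.2, 1.2).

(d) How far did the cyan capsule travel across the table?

4.0

The cyan capsule was near (14.2, 4.2) before and (16.8, 7.2) after, so it travelled √(2.6² + 3.0²) ≈ 4.0 units.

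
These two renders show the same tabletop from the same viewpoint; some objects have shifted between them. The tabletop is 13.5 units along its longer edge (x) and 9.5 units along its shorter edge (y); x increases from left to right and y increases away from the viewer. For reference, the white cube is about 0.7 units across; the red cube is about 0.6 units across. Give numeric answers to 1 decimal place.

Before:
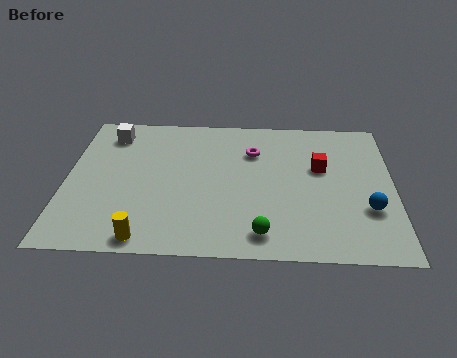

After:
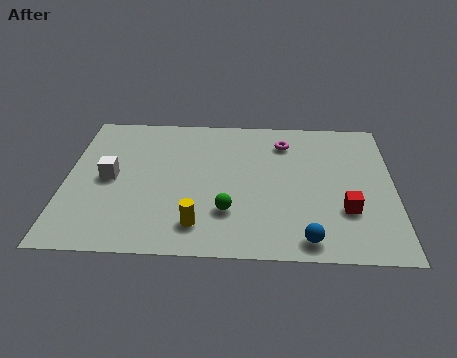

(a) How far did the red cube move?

3.0

From (10.5, 5.8) to (11.5, 3.0), the red cube covered √(1.0² + 2.8²) ≈ 3.0 units.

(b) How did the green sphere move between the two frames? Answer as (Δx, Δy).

(-1.4, 1.3)

The green sphere was at about (8.1, 1.4) and moved to about (6.7, 2.7).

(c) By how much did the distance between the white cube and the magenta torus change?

+1.6

They were about 6.1 units apart before and 7.7 after — 1.6 units further apart.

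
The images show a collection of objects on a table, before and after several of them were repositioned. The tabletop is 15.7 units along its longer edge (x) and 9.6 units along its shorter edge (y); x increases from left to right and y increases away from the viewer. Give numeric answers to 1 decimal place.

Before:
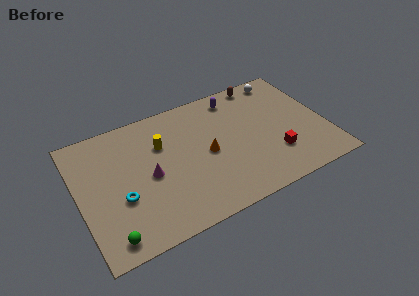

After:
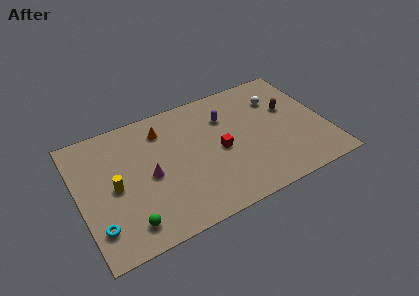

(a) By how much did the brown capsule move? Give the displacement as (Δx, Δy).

(1.4, -2.8)

From the two frames, the brown capsule sits at roughly (12.2, 8.7) before and (13.6, 5.9) after.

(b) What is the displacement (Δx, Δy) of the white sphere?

(-0.6, -1.5)

The white sphere started near (13.6, 8.5) and ended near (13.0, 7.0).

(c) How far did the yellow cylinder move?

3.7

The yellow cylinder moved from about (5.4, 6.5) to (2.2, 4.6), a distance of √(3.2² + 1.9²) ≈ 3.7.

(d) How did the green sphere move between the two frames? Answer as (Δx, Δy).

(1.2, 0.4)

The green sphere started near (1.5, 1.2) and ended near (2.7, 1.6).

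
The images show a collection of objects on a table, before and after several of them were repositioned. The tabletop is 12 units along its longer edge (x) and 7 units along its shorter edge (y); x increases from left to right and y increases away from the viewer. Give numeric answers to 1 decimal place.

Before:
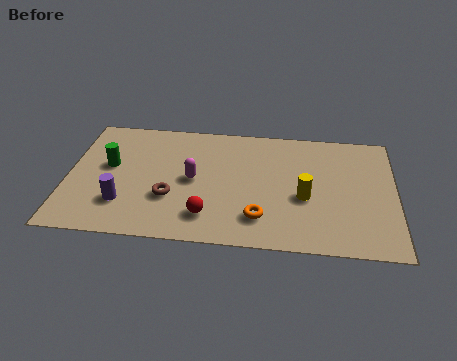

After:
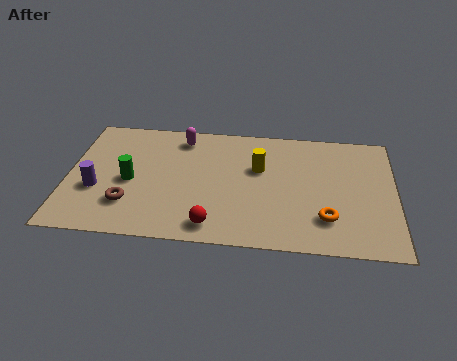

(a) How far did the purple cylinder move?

1.2

The purple cylinder moved from about (2.1, 1.9) to (1.1, 2.6), a distance of √(1.0² + 0.7²) ≈ 1.2.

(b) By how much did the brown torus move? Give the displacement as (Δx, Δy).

(-1.5, -0.5)

From the two frames, the brown torus sits at roughly (3.8, 2.4) before and (2.3, 1.9) after.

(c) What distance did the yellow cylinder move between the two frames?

2.3

The yellow cylinder was near (8.7, 2.9) before and (7.0, 4.4) after, so it travelled √(1.7² + 1.5²) ≈ 2.3 units.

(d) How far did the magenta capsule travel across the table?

2.5

The magenta capsule was near (4.6, 3.5) before and (4.1, 5.9) after, so it travelled √(0.5² + 2.4²) ≈ 2.5 units.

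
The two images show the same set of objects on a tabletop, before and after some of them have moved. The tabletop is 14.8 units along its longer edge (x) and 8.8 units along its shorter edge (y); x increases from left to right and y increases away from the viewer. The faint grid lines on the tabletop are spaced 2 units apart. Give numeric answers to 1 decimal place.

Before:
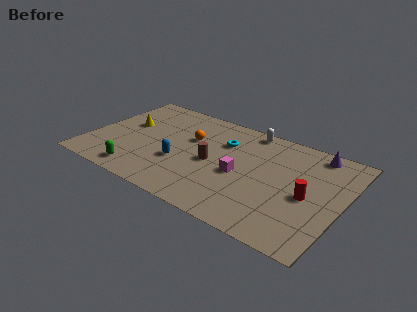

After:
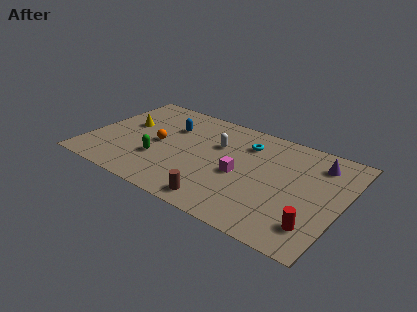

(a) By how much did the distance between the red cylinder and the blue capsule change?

+2.7

The distance was about 7.4 in the first image and 10.1 in the second, so they moved 2.7 units further apart.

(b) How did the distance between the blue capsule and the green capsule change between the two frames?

+0.3

The distance was about 2.9 in the first image and 3.2 in the second, so they moved 0.3 units further apart.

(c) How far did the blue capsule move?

3.1

The blue capsule moved from about (5.5, 3.2) to (4.4, 6.1), a distance of √(1.1² + 2.9²) ≈ 3.1.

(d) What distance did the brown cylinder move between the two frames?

3.2

The brown cylinder moved from about (7.3, 4.1) to (8.3, 1.1), a distance of √(1.0² + 3.0²) ≈ 3.2.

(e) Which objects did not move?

the magenta cube and the yellow cone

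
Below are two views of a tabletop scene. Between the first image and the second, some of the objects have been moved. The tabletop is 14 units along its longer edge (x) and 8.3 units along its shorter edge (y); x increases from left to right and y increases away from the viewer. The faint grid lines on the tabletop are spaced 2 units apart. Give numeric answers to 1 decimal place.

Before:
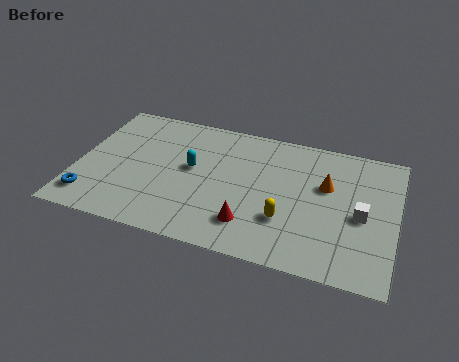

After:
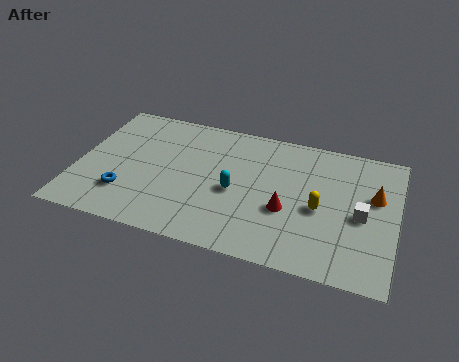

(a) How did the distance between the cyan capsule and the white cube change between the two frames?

-2.0

The distance was about 7.5 in the first image and 5.5 in the second, so they moved 2.0 units closer together.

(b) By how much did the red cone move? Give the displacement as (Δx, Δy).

(1.5, 1.3)

The red cone was at about (7.8, 1.9) and moved to about (9.3, 3.2).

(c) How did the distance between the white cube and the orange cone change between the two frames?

-0.7

They were about 2.1 units apart before and 1.4 after — 0.7 units closer together.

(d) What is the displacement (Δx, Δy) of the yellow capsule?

(1.4, 1.1)

The yellow capsule was at about (9.3, 2.6) and moved to about (10.7, 3.7).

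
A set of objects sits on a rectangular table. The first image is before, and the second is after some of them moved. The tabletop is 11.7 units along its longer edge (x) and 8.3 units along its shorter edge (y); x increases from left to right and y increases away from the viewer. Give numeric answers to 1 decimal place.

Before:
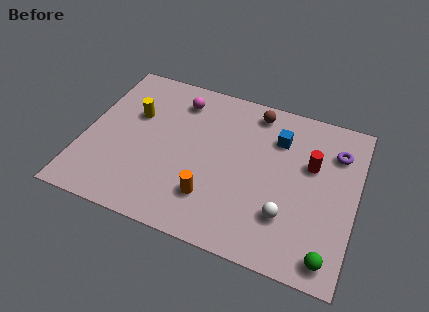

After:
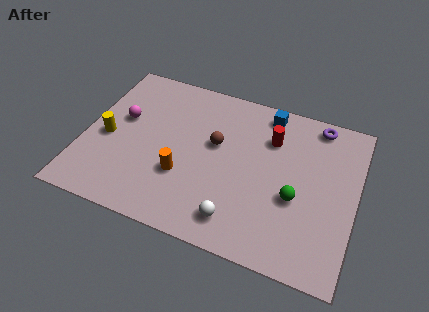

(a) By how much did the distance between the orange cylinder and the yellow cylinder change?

-1.4

They were about 4.9 units apart before and 3.5 after — 1.4 units closer together.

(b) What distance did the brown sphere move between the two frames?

2.7

The brown sphere was near (7.1, 7.2) before and (5.6, 4.9) after, so it travelled √(1.5² + 2.3²) ≈ 2.7 units.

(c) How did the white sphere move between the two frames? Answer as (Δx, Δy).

(-2.0, -0.9)

The white sphere was at about (8.9, 2.3) and moved to about (6.9, 1.4).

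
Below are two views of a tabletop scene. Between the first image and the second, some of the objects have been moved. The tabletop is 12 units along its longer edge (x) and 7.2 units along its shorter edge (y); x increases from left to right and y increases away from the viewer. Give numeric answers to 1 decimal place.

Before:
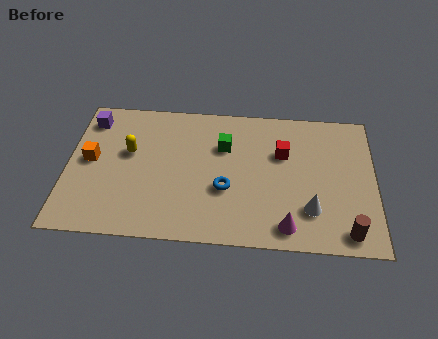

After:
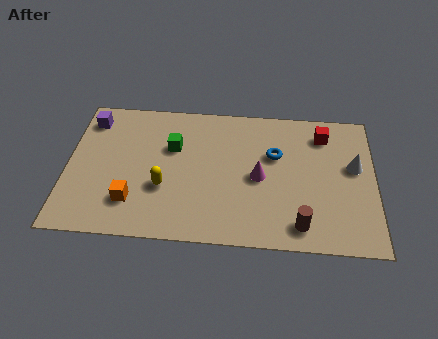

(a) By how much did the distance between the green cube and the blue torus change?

+1.8

The distance was about 2.2 in the first image and 4.0 in the second, so they moved 1.8 units further apart.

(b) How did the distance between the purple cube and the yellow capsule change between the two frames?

+2.2

Before: roughly 2.3 units apart; after: 4.5. That's 2.2 units further apart.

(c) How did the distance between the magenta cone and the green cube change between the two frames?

-1.0

They were about 4.6 units apart before and 3.6 after — 1.0 units closer together.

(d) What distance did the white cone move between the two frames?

2.9

The white cone moved from about (9.5, 1.9) to (11.2, 4.2), a distance of √(1.7² + 2.3²) ≈ 2.9.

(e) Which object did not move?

the purple cube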